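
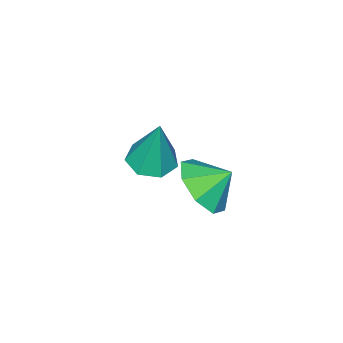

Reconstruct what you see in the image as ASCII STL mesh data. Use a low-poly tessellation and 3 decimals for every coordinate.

solid 
facet normal -0.083 -0.243 -0.967
outer loop
vertex -2.5 -0.575 -2.366
vertex -3.143 -0.056 -2.441
vertex -2.336 0.102 -2.55
endloop
endfacet
facet normal 0.939 -0.142 0.314
outer loop
vertex -2.5 -0.575 -2.366
vertex -2.336 0.102 -2.55
vertex -2.977 0.436 -0.479
endloop
endfacet
facet normal -0.083 -0.243 -0.967
outer loop
vertex -2.336 0.102 -2.55
vertex -3.143 -0.056 -2.441
vertex -2.78 0.66 -2.652
endloop
endfacet
facet normal 0.763 0.632 0.134
outer loop
vertex -2.336 0.102 -2.55
vertex -2.78 0.66 -2.652
vertex -2.977 0.436 -0.479
endloop
endfacet
facet normal -0.083 -0.243 -0.967
outer loop
vertex -2.78 0.66 -2.652
vertex -3.143 -0.056 -2.441
vertex -3.498 0.678 -2.595
endloop
endfacet
facet normal 0.033 0.994 0.105
outer loop
vertex -2.78 0.66 -2.652
vertex -3.498 0.678 -2.595
vertex -2.977 0.436 -0.479
endloop
endfacet
facet normal -0.081 -0.242 -0.967
outer loop
vertex -3.498 0.678 -2.595
vertex -3.143 -0.056 -2.441
vertex -3.949 0.143 -2.423
endloop
endfacet
facet normal -0.700 0.670 0.249
outer loop
vertex -3.498 0.678 -2.595
vertex -3.949 0.143 -2.423
vertex -2.977 0.436 -0.479
endloop
endfacet
facet normal -0.082 -0.243 -0.967
outer loop
vertex -3.949 0.143 -2.423
vertex -3.143 -0.056 -2.441
vertex -3.793 -0.542 -2.264
endloop
endfacet
facet normal -0.885 -0.095 0.457
outer loop
vertex -3.949 0.143 -2.423
vertex -3.793 -0.542 -2.264
vertex -2.977 0.436 -0.479
endloop
endfacet
facet normal -0.082 -0.242 -0.967
outer loop
vertex -3.793 -0.542 -2.264
vertex -3.143 -0.056 -2.441
vertex -3.148 -0.861 -2.239
endloop
endfacet
facet normal -0.381 -0.726 0.572
outer loop
vertex -3.793 -0.542 -2.264
vertex -3.148 -0.861 -2.239
vertex -2.977 0.436 -0.479
endloop
endfacet
facet normal -0.083 -0.242 -0.967
outer loop
vertex -3.148 -0.861 -2.239
vertex -3.143 -0.056 -2.441
vertex -2.5 -0.575 -2.366
endloop
endfacet
facet normal 0.429 -0.747 0.508
outer loop
vertex -3.148 -0.861 -2.239
vertex -2.5 -0.575 -2.366
vertex -2.977 0.436 -0.479
endloop
endfacet
facet normal 0.517 -0.587 -0.623
outer loop
vertex -1.039 3.028 -0.099
vertex -1.781 3.165 -0.844
vertex -0.887 3.667 -0.575
endloop
endfacet
facet normal 0.253 0.538 0.804
outer loop
vertex -1.039 3.028 -0.099
vertex -0.887 3.667 -0.575
vertex -2.319 3.775 -0.196
endloop
endfacet
facet normal 0.517 -0.587 -0.623
outer loop
vertex -0.887 3.667 -0.575
vertex -1.781 3.165 -0.844
vertex -1.259 4.012 -1.208
endloop
endfacet
facet normal 0.172 0.904 0.392
outer loop
vertex -0.887 3.667 -0.575
vertex -1.259 4.012 -1.208
vertex -2.319 3.775 -0.196
endloop
endfacet
facet normal 0.517 -0.587 -0.623
outer loop
vertex -1.259 4.012 -1.208
vertex -1.781 3.165 -0.844
vertex -1.936 3.861 -1.628
endloop
endfacet
facet normal -0.218 0.976 0.000
outer loop
vertex -1.259 4.012 -1.208
vertex -1.936 3.861 -1.628
vertex -2.319 3.775 -0.196
endloop
endfacet
facet normal 0.517 -0.587 -0.623
outer loop
vertex -1.936 3.861 -1.628
vertex -1.781 3.165 -0.844
vertex -2.523 3.302 -1.589
endloop
endfacet
facet normal -0.688 0.712 -0.141
outer loop
vertex -1.936 3.861 -1.628
vertex -2.523 3.302 -1.589
vertex -2.319 3.775 -0.196
endloop
endfacet
facet normal 0.517 -0.587 -0.623
outer loop
vertex -2.523 3.302 -1.589
vertex -1.781 3.165 -0.844
vertex -2.675 2.663 -1.113
endloop
endfacet
facet normal -0.963 0.267 0.050
outer loop
vertex -2.523 3.302 -1.589
vertex -2.675 2.663 -1.113
vertex -2.319 3.775 -0.196
endloop
endfacet
facet normal 0.517 -0.587 -0.623
outer loop
vertex -2.675 2.663 -1.113
vertex -1.781 3.165 -0.844
vertex -2.304 2.318 -0.48
endloop
endfacet
facet normal -0.881 -0.099 0.462
outer loop
vertex -2.675 2.663 -1.113
vertex -2.304 2.318 -0.48
vertex -2.319 3.775 -0.196
endloop
endfacet
facet normal 0.517 -0.587 -0.623
outer loop
vertex -2.304 2.318 -0.48
vertex -1.781 3.165 -0.844
vertex -1.626 2.469 -0.06
endloop
endfacet
facet normal -0.491 -0.172 0.854
outer loop
vertex -2.304 2.318 -0.48
vertex -1.626 2.469 -0.06
vertex -2.319 3.775 -0.196
endloop
endfacet
facet normal 0.517 -0.587 -0.623
outer loop
vertex -1.626 2.469 -0.06
vertex -1.781 3.165 -0.844
vertex -1.039 3.028 -0.099
endloop
endfacet
facet normal -0.022 0.092 0.996
outer loop
vertex -1.626 2.469 -0.06
vertex -1.039 3.028 -0.099
vertex -2.319 3.775 -0.196
endloop
endfacet

endsolid


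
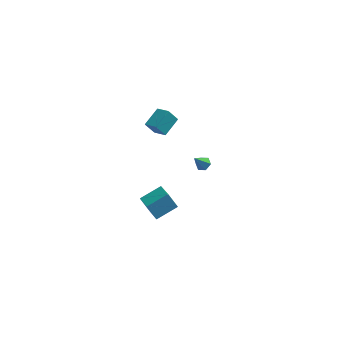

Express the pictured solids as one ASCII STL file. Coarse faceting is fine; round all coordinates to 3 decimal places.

solid 
facet normal -0.541 -0.759 -0.361
outer loop
vertex -1.016 3.071 2.979
vertex -1.669 3.766 2.496
vertex -0.461 3.048 2.196
endloop
endfacet
facet normal 0.611 -0.650 0.452
outer loop
vertex 0.269 4.074 2.684
vertex -1.016 3.071 2.979
vertex -0.461 3.048 2.196
endloop
endfacet
facet normal -0.541 -0.759 -0.362
outer loop
vertex -0.461 3.048 2.196
vertex -1.669 3.766 2.496
vertex -1.114 3.744 1.713
endloop
endfacet
facet normal 0.578 -0.023 -0.816
outer loop
vertex -1.114 3.744 1.713
vertex 0.269 4.074 2.684
vertex -0.461 3.048 2.196
endloop
endfacet
facet normal -0.578 0.024 0.816
outer loop
vertex -1.016 3.071 2.979
vertex -0.939 4.792 2.984
vertex -1.669 3.766 2.496
endloop
endfacet
facet normal 0.611 -0.650 0.451
outer loop
vertex -0.286 4.096 3.467
vertex -1.016 3.071 2.979
vertex 0.269 4.074 2.684
endloop
endfacet
facet normal -0.578 0.023 0.816
outer loop
vertex -0.286 4.096 3.467
vertex -0.939 4.792 2.984
vertex -1.016 3.071 2.979
endloop
endfacet
facet normal -0.611 0.650 -0.452
outer loop
vertex -1.669 3.766 2.496
vertex -0.939 4.792 2.984
vertex -1.114 3.744 1.713
endloop
endfacet
facet normal 0.578 -0.024 -0.816
outer loop
vertex -0.384 4.769 2.201
vertex 0.269 4.074 2.684
vertex -1.114 3.744 1.713
endloop
endfacet
facet normal -0.611 0.650 -0.452
outer loop
vertex -1.114 3.744 1.713
vertex -0.939 4.792 2.984
vertex -0.384 4.769 2.201
endloop
endfacet
facet normal 0.541 0.759 0.362
outer loop
vertex -0.384 4.769 2.201
vertex -0.286 4.096 3.467
vertex 0.269 4.074 2.684
endloop
endfacet
facet normal 0.542 0.759 0.362
outer loop
vertex -0.939 4.792 2.984
vertex -0.286 4.096 3.467
vertex -0.384 4.769 2.201
endloop
endfacet
facet normal -0.517 0.358 0.778
outer loop
vertex -1.441 -4.404 3.512
vertex -0.275 -3.779 3.999
vertex -1.852 -2.875 2.535
endloop
endfacet
facet normal -0.827 -0.443 -0.345
outer loop
vertex -1.325 -3.241 1.741
vertex -1.441 -4.404 3.512
vertex -1.852 -2.875 2.535
endloop
endfacet
facet normal -0.516 0.359 0.778
outer loop
vertex -1.852 -2.875 2.535
vertex -0.275 -3.779 3.999
vertex -0.685 -2.251 3.021
endloop
endfacet
facet normal -0.221 0.822 -0.525
outer loop
vertex -0.685 -2.251 3.021
vertex -1.325 -3.241 1.741
vertex -1.852 -2.875 2.535
endloop
endfacet
facet normal 0.221 -0.822 0.525
outer loop
vertex -1.441 -4.404 3.512
vertex 0.252 -4.145 3.205
vertex -0.275 -3.779 3.999
endloop
endfacet
facet normal -0.828 -0.443 -0.345
outer loop
vertex -0.915 -4.769 2.719
vertex -1.441 -4.404 3.512
vertex -1.325 -3.241 1.741
endloop
endfacet
facet normal 0.221 -0.822 0.525
outer loop
vertex -0.915 -4.769 2.719
vertex 0.252 -4.145 3.205
vertex -1.441 -4.404 3.512
endloop
endfacet
facet normal 0.828 0.443 0.345
outer loop
vertex -0.275 -3.779 3.999
vertex 0.252 -4.145 3.205
vertex -0.685 -2.251 3.021
endloop
endfacet
facet normal -0.221 0.822 -0.525
outer loop
vertex -0.159 -2.616 2.228
vertex -1.325 -3.241 1.741
vertex -0.685 -2.251 3.021
endloop
endfacet
facet normal 0.828 0.443 0.345
outer loop
vertex -0.685 -2.251 3.021
vertex 0.252 -4.145 3.205
vertex -0.159 -2.616 2.228
endloop
endfacet
facet normal 0.517 -0.359 -0.777
outer loop
vertex -0.159 -2.616 2.228
vertex -0.915 -4.769 2.719
vertex -1.325 -3.241 1.741
endloop
endfacet
facet normal 0.516 -0.359 -0.778
outer loop
vertex 0.252 -4.145 3.205
vertex -0.915 -4.769 2.719
vertex -0.159 -2.616 2.228
endloop
endfacet
facet normal 0.472 0.300 -0.829
outer loop
vertex 2.168 1.322 1.183
vertex 1.737 1.5 1.002
vertex 2.033 1.794 1.277
endloop
endfacet
facet normal 0.614 0.019 0.789
outer loop
vertex 2.168 1.322 1.183
vertex 2.033 1.794 1.277
vertex 1.203 1.16 1.938
endloop
endfacet
facet normal 0.472 0.300 -0.829
outer loop
vertex 2.033 1.794 1.277
vertex 1.737 1.5 1.002
vertex 1.602 1.972 1.096
endloop
endfacet
facet normal 0.005 0.719 0.695
outer loop
vertex 2.033 1.794 1.277
vertex 1.602 1.972 1.096
vertex 1.203 1.16 1.938
endloop
endfacet
facet normal 0.472 0.300 -0.829
outer loop
vertex 1.602 1.972 1.096
vertex 1.737 1.5 1.002
vertex 1.306 1.678 0.821
endloop
endfacet
facet normal -0.779 0.594 0.203
outer loop
vertex 1.602 1.972 1.096
vertex 1.306 1.678 0.821
vertex 1.203 1.16 1.938
endloop
endfacet
facet normal 0.472 0.302 -0.828
outer loop
vertex 1.306 1.678 0.821
vertex 1.737 1.5 1.002
vertex 1.441 1.206 0.726
endloop
endfacet
facet normal -0.953 -0.233 -0.196
outer loop
vertex 1.306 1.678 0.821
vertex 1.441 1.206 0.726
vertex 1.203 1.16 1.938
endloop
endfacet
facet normal 0.473 0.301 -0.828
outer loop
vertex 1.441 1.206 0.726
vertex 1.737 1.5 1.002
vertex 1.871 1.028 0.907
endloop
endfacet
facet normal -0.343 -0.934 -0.103
outer loop
vertex 1.441 1.206 0.726
vertex 1.871 1.028 0.907
vertex 1.203 1.16 1.938
endloop
endfacet
facet normal 0.472 0.301 -0.829
outer loop
vertex 1.871 1.028 0.907
vertex 1.737 1.5 1.002
vertex 2.168 1.322 1.183
endloop
endfacet
facet normal 0.440 -0.809 0.389
outer loop
vertex 1.871 1.028 0.907
vertex 2.168 1.322 1.183
vertex 1.203 1.16 1.938
endloop
endfacet

endsolid


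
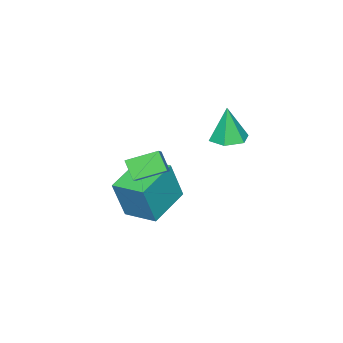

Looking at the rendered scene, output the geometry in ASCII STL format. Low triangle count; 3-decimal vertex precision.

solid 
facet normal -0.656 0.686 0.315
outer loop
vertex 1.483 3.728 3.17
vertex 1.725 4.332 2.359
vertex 0.349 3.035 2.314
endloop
endfacet
facet normal -0.233 -0.581 0.780
outer loop
vertex 1.295 2.048 1.861
vertex 1.483 3.728 3.17
vertex 0.349 3.035 2.314
endloop
endfacet
facet normal -0.657 0.686 0.314
outer loop
vertex 0.349 3.035 2.314
vertex 1.725 4.332 2.359
vertex 0.592 3.639 1.503
endloop
endfacet
facet normal -0.717 -0.439 -0.542
outer loop
vertex 0.592 3.639 1.503
vertex 1.295 2.048 1.861
vertex 0.349 3.035 2.314
endloop
endfacet
facet normal 0.717 0.439 0.541
outer loop
vertex 1.483 3.728 3.17
vertex 2.671 3.345 1.906
vertex 1.725 4.332 2.359
endloop
endfacet
facet normal -0.233 -0.581 0.780
outer loop
vertex 2.428 2.741 2.717
vertex 1.483 3.728 3.17
vertex 1.295 2.048 1.861
endloop
endfacet
facet normal 0.717 0.438 0.541
outer loop
vertex 2.428 2.741 2.717
vertex 2.671 3.345 1.906
vertex 1.483 3.728 3.17
endloop
endfacet
facet normal 0.233 0.581 -0.779
outer loop
vertex 1.725 4.332 2.359
vertex 2.671 3.345 1.906
vertex 0.592 3.639 1.503
endloop
endfacet
facet normal -0.718 -0.439 -0.541
outer loop
vertex 1.537 2.652 1.05
vertex 1.295 2.048 1.861
vertex 0.592 3.639 1.503
endloop
endfacet
facet normal 0.233 0.581 -0.780
outer loop
vertex 0.592 3.639 1.503
vertex 2.671 3.345 1.906
vertex 1.537 2.652 1.05
endloop
endfacet
facet normal 0.657 -0.685 -0.314
outer loop
vertex 1.537 2.652 1.05
vertex 2.428 2.741 2.717
vertex 1.295 2.048 1.861
endloop
endfacet
facet normal 0.656 -0.686 -0.314
outer loop
vertex 2.671 3.345 1.906
vertex 2.428 2.741 2.717
vertex 1.537 2.652 1.05
endloop
endfacet
facet normal -0.960 -0.033 0.277
outer loop
vertex -0.548 1.247 0.79
vertex -0.551 2.847 0.968
vertex -1.126 1.465 -1.185
endloop
endfacet
facet normal 0.002 -0.994 -0.110
outer loop
vertex 0.891 1.533 -1.768
vertex -0.548 1.247 0.79
vertex -1.126 1.465 -1.185
endloop
endfacet
facet normal -0.960 -0.032 0.277
outer loop
vertex -1.126 1.465 -1.185
vertex -0.551 2.847 0.968
vertex -1.129 3.065 -1.008
endloop
endfacet
facet normal -0.279 0.105 -0.954
outer loop
vertex -1.129 3.065 -1.008
vertex 0.891 1.533 -1.768
vertex -1.126 1.465 -1.185
endloop
endfacet
facet normal 0.279 -0.106 0.954
outer loop
vertex -0.548 1.247 0.79
vertex 1.466 2.915 0.385
vertex -0.551 2.847 0.968
endloop
endfacet
facet normal 0.002 -0.994 -0.110
outer loop
vertex 1.469 1.315 0.208
vertex -0.548 1.247 0.79
vertex 0.891 1.533 -1.768
endloop
endfacet
facet normal 0.279 -0.105 0.955
outer loop
vertex 1.469 1.315 0.208
vertex 1.466 2.915 0.385
vertex -0.548 1.247 0.79
endloop
endfacet
facet normal -0.002 0.994 0.110
outer loop
vertex -0.551 2.847 0.968
vertex 1.466 2.915 0.385
vertex -1.129 3.065 -1.008
endloop
endfacet
facet normal -0.279 0.106 -0.954
outer loop
vertex 0.888 3.133 -1.59
vertex 0.891 1.533 -1.768
vertex -1.129 3.065 -1.008
endloop
endfacet
facet normal -0.002 0.994 0.110
outer loop
vertex -1.129 3.065 -1.008
vertex 1.466 2.915 0.385
vertex 0.888 3.133 -1.59
endloop
endfacet
facet normal 0.960 0.033 -0.277
outer loop
vertex 0.888 3.133 -1.59
vertex 1.469 1.315 0.208
vertex 0.891 1.533 -1.768
endloop
endfacet
facet normal 0.960 0.032 -0.277
outer loop
vertex 1.466 2.915 0.385
vertex 1.469 1.315 0.208
vertex 0.888 3.133 -1.59
endloop
endfacet
facet normal 0.015 0.069 -0.997
outer loop
vertex -2.681 4.061 1.557
vertex -3.496 3.732 1.522
vertex -3.375 4.601 1.584
endloop
endfacet
facet normal 0.560 0.697 0.447
outer loop
vertex -2.681 4.061 1.557
vertex -3.375 4.601 1.584
vertex -3.524 3.608 3.318
endloop
endfacet
facet normal 0.015 0.069 -0.997
outer loop
vertex -3.375 4.601 1.584
vertex -3.496 3.732 1.522
vertex -4.191 4.272 1.549
endloop
endfacet
facet normal -0.352 0.825 0.442
outer loop
vertex -3.375 4.601 1.584
vertex -4.191 4.272 1.549
vertex -3.524 3.608 3.318
endloop
endfacet
facet normal 0.015 0.069 -0.998
outer loop
vertex -4.191 4.272 1.549
vertex -3.496 3.732 1.522
vertex -4.311 3.402 1.487
endloop
endfacet
facet normal -0.918 0.099 0.383
outer loop
vertex -4.191 4.272 1.549
vertex -4.311 3.402 1.487
vertex -3.524 3.608 3.318
endloop
endfacet
facet normal 0.015 0.069 -0.998
outer loop
vertex -4.311 3.402 1.487
vertex -3.496 3.732 1.522
vertex -3.617 2.862 1.46
endloop
endfacet
facet normal -0.572 -0.751 0.330
outer loop
vertex -4.311 3.402 1.487
vertex -3.617 2.862 1.46
vertex -3.524 3.608 3.318
endloop
endfacet
facet normal 0.016 0.069 -0.997
outer loop
vertex -3.617 2.862 1.46
vertex -3.496 3.732 1.522
vertex -2.802 3.192 1.496
endloop
endfacet
facet normal 0.341 -0.878 0.336
outer loop
vertex -3.617 2.862 1.46
vertex -2.802 3.192 1.496
vertex -3.524 3.608 3.318
endloop
endfacet
facet normal 0.015 0.068 -0.998
outer loop
vertex -2.802 3.192 1.496
vertex -3.496 3.732 1.522
vertex -2.681 4.061 1.557
endloop
endfacet
facet normal 0.906 -0.154 0.394
outer loop
vertex -2.802 3.192 1.496
vertex -2.681 4.061 1.557
vertex -3.524 3.608 3.318
endloop
endfacet

endsolid


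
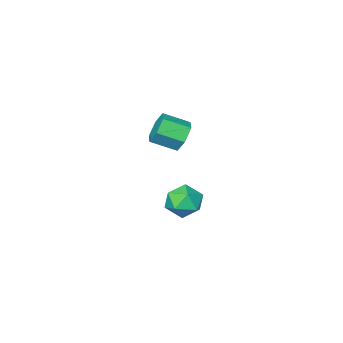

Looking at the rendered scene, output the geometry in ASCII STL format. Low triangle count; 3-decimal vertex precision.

solid 
facet normal -0.728 0.547 -0.414
outer loop
vertex -0.42 2.1 3.125
vertex -0.962 1.829 3.721
vertex -0.506 2.534 3.85
endloop
endfacet
facet normal 0.678 0.664 -0.317
outer loop
vertex -0.42 2.1 3.125
vertex -0.506 2.534 3.85
vertex 0.563 1.362 3.682
endloop
endfacet
facet normal 0.677 0.663 -0.318
outer loop
vertex 0.563 1.362 3.682
vertex -0.506 2.534 3.85
vertex 0.478 1.797 4.408
endloop
endfacet
facet normal 0.729 -0.546 0.413
outer loop
vertex 0.563 1.362 3.682
vertex 0.478 1.797 4.408
vertex 0.022 1.091 4.279
endloop
endfacet
facet normal -0.729 0.547 -0.412
outer loop
vertex -0.506 2.534 3.85
vertex -0.962 1.829 3.721
vertex -1.047 2.263 4.447
endloop
endfacet
facet normal 0.252 0.775 0.580
outer loop
vertex -0.506 2.534 3.85
vertex -1.047 2.263 4.447
vertex 0.478 1.797 4.408
endloop
endfacet
facet normal 0.251 0.774 0.581
outer loop
vertex 0.478 1.797 4.408
vertex -1.047 2.263 4.447
vertex -0.064 1.526 5.004
endloop
endfacet
facet normal 0.728 -0.546 0.414
outer loop
vertex 0.478 1.797 4.408
vertex -0.064 1.526 5.004
vertex 0.022 1.091 4.279
endloop
endfacet
facet normal -0.729 0.547 -0.412
outer loop
vertex -1.047 2.263 4.447
vertex -0.962 1.829 3.721
vertex -1.503 1.558 4.318
endloop
endfacet
facet normal -0.426 0.111 0.898
outer loop
vertex -1.047 2.263 4.447
vertex -1.503 1.558 4.318
vertex -0.064 1.526 5.004
endloop
endfacet
facet normal -0.426 0.111 0.898
outer loop
vertex -0.064 1.526 5.004
vertex -1.503 1.558 4.318
vertex -0.52 0.82 4.875
endloop
endfacet
facet normal 0.728 -0.546 0.414
outer loop
vertex -0.064 1.526 5.004
vertex -0.52 0.82 4.875
vertex 0.022 1.091 4.279
endloop
endfacet
facet normal -0.729 0.546 -0.413
outer loop
vertex -1.503 1.558 4.318
vertex -0.962 1.829 3.721
vertex -1.418 1.123 3.592
endloop
endfacet
facet normal -0.678 -0.663 0.318
outer loop
vertex -1.503 1.558 4.318
vertex -1.418 1.123 3.592
vertex -0.52 0.82 4.875
endloop
endfacet
facet normal -0.677 -0.664 0.317
outer loop
vertex -0.52 0.82 4.875
vertex -1.418 1.123 3.592
vertex -0.434 0.386 4.15
endloop
endfacet
facet normal 0.728 -0.547 0.414
outer loop
vertex -0.52 0.82 4.875
vertex -0.434 0.386 4.15
vertex 0.022 1.091 4.279
endloop
endfacet
facet normal -0.728 0.546 -0.414
outer loop
vertex -1.418 1.123 3.592
vertex -0.962 1.829 3.721
vertex -0.876 1.394 2.996
endloop
endfacet
facet normal -0.251 -0.775 -0.580
outer loop
vertex -1.418 1.123 3.592
vertex -0.876 1.394 2.996
vertex -0.434 0.386 4.15
endloop
endfacet
facet normal -0.252 -0.775 -0.580
outer loop
vertex -0.434 0.386 4.15
vertex -0.876 1.394 2.996
vertex 0.107 0.657 3.553
endloop
endfacet
facet normal 0.729 -0.547 0.412
outer loop
vertex -0.434 0.386 4.15
vertex 0.107 0.657 3.553
vertex 0.022 1.091 4.279
endloop
endfacet
facet normal -0.728 0.546 -0.414
outer loop
vertex -0.876 1.394 2.996
vertex -0.962 1.829 3.721
vertex -0.42 2.1 3.125
endloop
endfacet
facet normal 0.426 -0.111 -0.898
outer loop
vertex -0.876 1.394 2.996
vertex -0.42 2.1 3.125
vertex 0.107 0.657 3.553
endloop
endfacet
facet normal 0.426 -0.111 -0.898
outer loop
vertex 0.107 0.657 3.553
vertex -0.42 2.1 3.125
vertex 0.563 1.362 3.682
endloop
endfacet
facet normal 0.729 -0.547 0.412
outer loop
vertex 0.107 0.657 3.553
vertex 0.563 1.362 3.682
vertex 0.022 1.091 4.279
endloop
endfacet
facet normal -0.983 0.132 -0.130
outer loop
vertex -2.685 0.671 -2.359
vertex -2.872 -0.149 -1.781
vertex -2.805 0.774 -1.351
endloop
endfacet
facet normal -0.637 0.756 -0.153
outer loop
vertex -2.685 0.671 -2.359
vertex -2.805 0.774 -1.351
vertex -2.072 1.294 -1.833
endloop
endfacet
facet normal -0.152 0.721 -0.676
outer loop
vertex -2.685 0.671 -2.359
vertex -2.072 1.294 -1.833
vertex -1.686 0.692 -2.561
endloop
endfacet
facet normal -0.199 0.076 -0.977
outer loop
vertex -2.685 0.671 -2.359
vertex -1.686 0.692 -2.561
vertex -2.181 -0.199 -2.529
endloop
endfacet
facet normal -0.713 -0.288 -0.639
outer loop
vertex -2.685 0.671 -2.359
vertex -2.181 -0.199 -2.529
vertex -2.872 -0.149 -1.781
endloop
endfacet
facet normal -0.288 0.837 0.465
outer loop
vertex -2.072 1.294 -1.833
vertex -2.805 0.774 -1.351
vertex -1.879 0.859 -0.931
endloop
endfacet
facet normal -0.848 -0.172 0.502
outer loop
vertex -2.805 0.774 -1.351
vertex -2.872 -0.149 -1.781
vertex -2.374 -0.032 -0.899
endloop
endfacet
facet normal -0.411 -0.852 -0.323
outer loop
vertex -2.872 -0.149 -1.781
vertex -2.181 -0.199 -2.529
vertex -1.988 -0.634 -1.627
endloop
endfacet
facet normal 0.418 -0.264 -0.869
outer loop
vertex -2.181 -0.199 -2.529
vertex -1.686 0.692 -2.561
vertex -1.255 -0.114 -2.109
endloop
endfacet
facet normal 0.495 0.780 -0.383
outer loop
vertex -1.686 0.692 -2.561
vertex -2.072 1.294 -1.833
vertex -1.188 0.809 -1.679
endloop
endfacet
facet normal 0.199 -0.076 0.977
outer loop
vertex -1.375 -0.011 -1.101
vertex -1.879 0.859 -0.931
vertex -2.374 -0.032 -0.899
endloop
endfacet
facet normal 0.152 -0.721 0.676
outer loop
vertex -1.375 -0.011 -1.101
vertex -2.374 -0.032 -0.899
vertex -1.988 -0.634 -1.627
endloop
endfacet
facet normal 0.637 -0.756 0.153
outer loop
vertex -1.375 -0.011 -1.101
vertex -1.988 -0.634 -1.627
vertex -1.255 -0.114 -2.109
endloop
endfacet
facet normal 0.983 -0.132 0.130
outer loop
vertex -1.375 -0.011 -1.101
vertex -1.255 -0.114 -2.109
vertex -1.188 0.809 -1.679
endloop
endfacet
facet normal 0.713 0.288 0.639
outer loop
vertex -1.375 -0.011 -1.101
vertex -1.188 0.809 -1.679
vertex -1.879 0.859 -0.931
endloop
endfacet
facet normal -0.418 0.264 0.869
outer loop
vertex -2.374 -0.032 -0.899
vertex -1.879 0.859 -0.931
vertex -2.805 0.774 -1.351
endloop
endfacet
facet normal -0.495 -0.780 0.383
outer loop
vertex -1.988 -0.634 -1.627
vertex -2.374 -0.032 -0.899
vertex -2.872 -0.149 -1.781
endloop
endfacet
facet normal 0.288 -0.837 -0.465
outer loop
vertex -1.255 -0.114 -2.109
vertex -1.988 -0.634 -1.627
vertex -2.181 -0.199 -2.529
endloop
endfacet
facet normal 0.848 0.172 -0.502
outer loop
vertex -1.188 0.809 -1.679
vertex -1.255 -0.114 -2.109
vertex -1.686 0.692 -2.561
endloop
endfacet
facet normal 0.411 0.852 0.323
outer loop
vertex -1.879 0.859 -0.931
vertex -1.188 0.809 -1.679
vertex -2.072 1.294 -1.833
endloop
endfacet

endsolid


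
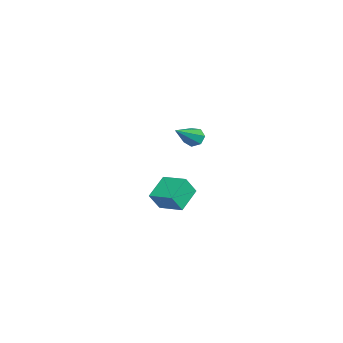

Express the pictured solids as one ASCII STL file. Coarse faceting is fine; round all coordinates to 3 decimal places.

solid 
facet normal -0.739 0.416 -0.530
outer loop
vertex 2.292 4.286 1.604
vertex 1.94 3.979 1.854
vertex 2.114 4.461 1.99
endloop
endfacet
facet normal 0.717 0.697 0.015
outer loop
vertex 2.292 4.286 1.604
vertex 2.114 4.461 1.99
vertex 3.32 3.201 2.846
endloop
endfacet
facet normal -0.738 0.416 -0.532
outer loop
vertex 2.114 4.461 1.99
vertex 1.94 3.979 1.854
vertex 1.804 4.273 2.273
endloop
endfacet
facet normal 0.220 0.684 0.696
outer loop
vertex 2.114 4.461 1.99
vertex 1.804 4.273 2.273
vertex 3.32 3.201 2.846
endloop
endfacet
facet normal -0.739 0.415 -0.531
outer loop
vertex 1.804 4.273 2.273
vertex 1.94 3.979 1.854
vertex 1.597 3.864 2.241
endloop
endfacet
facet normal -0.303 0.079 0.950
outer loop
vertex 1.804 4.273 2.273
vertex 1.597 3.864 2.241
vertex 3.32 3.201 2.846
endloop
endfacet
facet normal -0.738 0.417 -0.530
outer loop
vertex 1.597 3.864 2.241
vertex 1.94 3.979 1.854
vertex 1.648 3.542 1.917
endloop
endfacet
facet normal -0.462 -0.664 0.588
outer loop
vertex 1.597 3.864 2.241
vertex 1.648 3.542 1.917
vertex 3.32 3.201 2.846
endloop
endfacet
facet normal -0.738 0.417 -0.530
outer loop
vertex 1.648 3.542 1.917
vertex 1.94 3.979 1.854
vertex 1.919 3.549 1.545
endloop
endfacet
facet normal -0.136 -0.984 -0.117
outer loop
vertex 1.648 3.542 1.917
vertex 1.919 3.549 1.545
vertex 3.32 3.201 2.846
endloop
endfacet
facet normal -0.738 0.417 -0.530
outer loop
vertex 1.919 3.549 1.545
vertex 1.94 3.979 1.854
vertex 2.206 3.88 1.406
endloop
endfacet
facet normal 0.431 -0.641 -0.635
outer loop
vertex 1.919 3.549 1.545
vertex 2.206 3.88 1.406
vertex 3.32 3.201 2.846
endloop
endfacet
facet normal -0.739 0.415 -0.531
outer loop
vertex 2.206 3.88 1.406
vertex 1.94 3.979 1.854
vertex 2.292 4.286 1.604
endloop
endfacet
facet normal 0.810 0.109 -0.576
outer loop
vertex 2.206 3.88 1.406
vertex 2.292 4.286 1.604
vertex 3.32 3.201 2.846
endloop
endfacet
facet normal -0.743 0.438 0.506
outer loop
vertex -3.099 2.538 -2.916
vertex -2.314 3.597 -2.679
vertex -3.457 3.013 -3.853
endloop
endfacet
facet normal -0.586 -0.791 -0.177
outer loop
vertex -2.386 2.383 -4.581
vertex -3.099 2.538 -2.916
vertex -3.457 3.013 -3.853
endloop
endfacet
facet normal -0.743 0.438 0.506
outer loop
vertex -3.457 3.013 -3.853
vertex -2.314 3.597 -2.679
vertex -2.672 4.072 -3.616
endloop
endfacet
facet normal -0.322 0.428 -0.844
outer loop
vertex -2.672 4.072 -3.616
vertex -2.386 2.383 -4.581
vertex -3.457 3.013 -3.853
endloop
endfacet
facet normal 0.322 -0.428 0.844
outer loop
vertex -3.099 2.538 -2.916
vertex -1.243 2.967 -3.407
vertex -2.314 3.597 -2.679
endloop
endfacet
facet normal -0.586 -0.791 -0.177
outer loop
vertex -2.028 1.908 -3.644
vertex -3.099 2.538 -2.916
vertex -2.386 2.383 -4.581
endloop
endfacet
facet normal 0.322 -0.428 0.844
outer loop
vertex -2.028 1.908 -3.644
vertex -1.243 2.967 -3.407
vertex -3.099 2.538 -2.916
endloop
endfacet
facet normal 0.586 0.791 0.177
outer loop
vertex -2.314 3.597 -2.679
vertex -1.243 2.967 -3.407
vertex -2.672 4.072 -3.616
endloop
endfacet
facet normal -0.322 0.428 -0.844
outer loop
vertex -1.601 3.442 -4.344
vertex -2.386 2.383 -4.581
vertex -2.672 4.072 -3.616
endloop
endfacet
facet normal 0.586 0.791 0.177
outer loop
vertex -2.672 4.072 -3.616
vertex -1.243 2.967 -3.407
vertex -1.601 3.442 -4.344
endloop
endfacet
facet normal 0.743 -0.438 -0.506
outer loop
vertex -1.601 3.442 -4.344
vertex -2.028 1.908 -3.644
vertex -2.386 2.383 -4.581
endloop
endfacet
facet normal 0.743 -0.438 -0.506
outer loop
vertex -1.243 2.967 -3.407
vertex -2.028 1.908 -3.644
vertex -1.601 3.442 -4.344
endloop
endfacet

endsolid


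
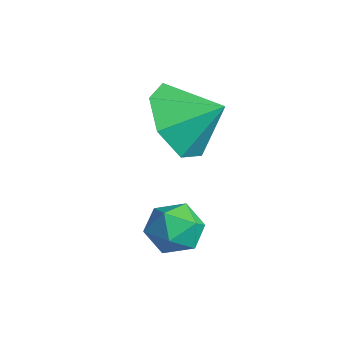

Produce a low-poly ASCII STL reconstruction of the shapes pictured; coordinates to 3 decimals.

solid 
facet normal 0.253 0.807 0.533
outer loop
vertex -0.867 0.667 1.361
vertex -1.162 0.421 1.874
vertex -0.542 0.295 1.77
endloop
endfacet
facet normal 0.738 0.674 0.027
outer loop
vertex -0.867 0.667 1.361
vertex -0.542 0.295 1.77
vertex -0.457 0.227 1.138
endloop
endfacet
facet normal 0.406 0.685 -0.605
outer loop
vertex -0.867 0.667 1.361
vertex -0.457 0.227 1.138
vertex -1.025 0.311 0.852
endloop
endfacet
facet normal -0.282 0.825 -0.489
outer loop
vertex -0.867 0.667 1.361
vertex -1.025 0.311 0.852
vertex -1.461 0.431 1.306
endloop
endfacet
facet normal -0.378 0.901 0.215
outer loop
vertex -0.867 0.667 1.361
vertex -1.461 0.431 1.306
vertex -1.162 0.421 1.874
endloop
endfacet
facet normal 0.991 0.015 0.132
outer loop
vertex -0.457 0.227 1.138
vertex -0.542 0.295 1.77
vertex -0.499 -0.291 1.514
endloop
endfacet
facet normal 0.206 0.230 0.951
outer loop
vertex -0.542 0.295 1.77
vertex -1.162 0.421 1.874
vertex -0.935 -0.171 1.968
endloop
endfacet
facet normal -0.815 0.382 0.436
outer loop
vertex -1.162 0.421 1.874
vertex -1.461 0.431 1.306
vertex -1.503 -0.087 1.682
endloop
endfacet
facet normal -0.662 0.259 -0.704
outer loop
vertex -1.461 0.431 1.306
vertex -1.025 0.311 0.852
vertex -1.418 -0.155 1.05
endloop
endfacet
facet normal 0.453 0.032 -0.891
outer loop
vertex -1.025 0.311 0.852
vertex -0.457 0.227 1.138
vertex -0.798 -0.281 0.946
endloop
endfacet
facet normal 0.282 -0.825 0.489
outer loop
vertex -1.093 -0.527 1.459
vertex -0.499 -0.291 1.514
vertex -0.935 -0.171 1.968
endloop
endfacet
facet normal -0.406 -0.685 0.605
outer loop
vertex -1.093 -0.527 1.459
vertex -0.935 -0.171 1.968
vertex -1.503 -0.087 1.682
endloop
endfacet
facet normal -0.738 -0.674 -0.027
outer loop
vertex -1.093 -0.527 1.459
vertex -1.503 -0.087 1.682
vertex -1.418 -0.155 1.05
endloop
endfacet
facet normal -0.253 -0.807 -0.533
outer loop
vertex -1.093 -0.527 1.459
vertex -1.418 -0.155 1.05
vertex -0.798 -0.281 0.946
endloop
endfacet
facet normal 0.378 -0.901 -0.215
outer loop
vertex -1.093 -0.527 1.459
vertex -0.798 -0.281 0.946
vertex -0.499 -0.291 1.514
endloop
endfacet
facet normal 0.662 -0.259 0.704
outer loop
vertex -0.935 -0.171 1.968
vertex -0.499 -0.291 1.514
vertex -0.542 0.295 1.77
endloop
endfacet
facet normal -0.453 -0.032 0.891
outer loop
vertex -1.503 -0.087 1.682
vertex -0.935 -0.171 1.968
vertex -1.162 0.421 1.874
endloop
endfacet
facet normal -0.991 -0.015 -0.132
outer loop
vertex -1.418 -0.155 1.05
vertex -1.503 -0.087 1.682
vertex -1.461 0.431 1.306
endloop
endfacet
facet normal -0.206 -0.230 -0.951
outer loop
vertex -0.798 -0.281 0.946
vertex -1.418 -0.155 1.05
vertex -1.025 0.311 0.852
endloop
endfacet
facet normal 0.815 -0.382 -0.436
outer loop
vertex -0.499 -0.291 1.514
vertex -0.798 -0.281 0.946
vertex -0.457 0.227 1.138
endloop
endfacet
facet normal -0.559 -0.638 -0.529
outer loop
vertex -1.985 1.202 2.447
vertex -2.425 0.912 3.262
vertex -2.677 1.631 2.661
endloop
endfacet
facet normal 0.434 0.849 -0.301
outer loop
vertex -1.985 1.202 2.447
vertex -2.677 1.631 2.661
vertex -1.815 1.608 3.838
endloop
endfacet
facet normal -0.559 -0.638 -0.529
outer loop
vertex -2.677 1.631 2.661
vertex -2.425 0.912 3.262
vertex -3.179 1.519 3.327
endloop
endfacet
facet normal -0.099 0.991 0.092
outer loop
vertex -2.677 1.631 2.661
vertex -3.179 1.519 3.327
vertex -1.815 1.608 3.838
endloop
endfacet
facet normal -0.559 -0.638 -0.529
outer loop
vertex -3.179 1.519 3.327
vertex -2.425 0.912 3.262
vertex -3.113 0.95 3.944
endloop
endfacet
facet normal -0.294 0.687 0.665
outer loop
vertex -3.179 1.519 3.327
vertex -3.113 0.95 3.944
vertex -1.815 1.608 3.838
endloop
endfacet
facet normal -0.560 -0.638 -0.529
outer loop
vertex -3.113 0.95 3.944
vertex -2.425 0.912 3.262
vertex -2.53 0.353 4.047
endloop
endfacet
facet normal -0.004 0.166 0.986
outer loop
vertex -3.113 0.95 3.944
vertex -2.53 0.353 4.047
vertex -1.815 1.608 3.838
endloop
endfacet
facet normal -0.559 -0.638 -0.529
outer loop
vertex -2.53 0.353 4.047
vertex -2.425 0.912 3.262
vertex -1.867 0.177 3.559
endloop
endfacet
facet normal 0.552 -0.179 0.814
outer loop
vertex -2.53 0.353 4.047
vertex -1.867 0.177 3.559
vertex -1.815 1.608 3.838
endloop
endfacet
facet normal -0.560 -0.639 -0.528
outer loop
vertex -1.867 0.177 3.559
vertex -2.425 0.912 3.262
vertex -1.625 0.554 2.846
endloop
endfacet
facet normal 0.957 -0.089 0.278
outer loop
vertex -1.867 0.177 3.559
vertex -1.625 0.554 2.846
vertex -1.815 1.608 3.838
endloop
endfacet
facet normal -0.560 -0.637 -0.529
outer loop
vertex -1.625 0.554 2.846
vertex -2.425 0.912 3.262
vertex -1.985 1.202 2.447
endloop
endfacet
facet normal 0.904 0.368 -0.218
outer loop
vertex -1.625 0.554 2.846
vertex -1.985 1.202 2.447
vertex -1.815 1.608 3.838
endloop
endfacet

endsolid


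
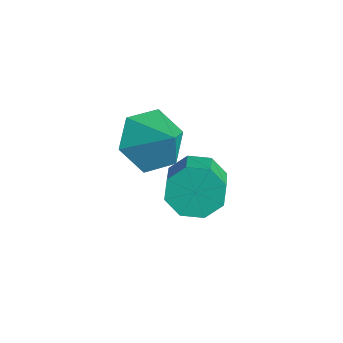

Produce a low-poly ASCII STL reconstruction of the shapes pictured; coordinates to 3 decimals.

solid 
facet normal -0.734 -0.149 -0.663
outer loop
vertex -3.595 2.523 -0.339
vertex -4.116 2.133 0.326
vertex -4.165 3.05 0.174
endloop
endfacet
facet normal 0.659 0.751 -0.039
outer loop
vertex -3.595 2.523 -0.339
vertex -4.165 3.05 0.174
vertex -3.264 2.307 1.094
endloop
endfacet
facet normal -0.735 -0.149 -0.662
outer loop
vertex -4.165 3.05 0.174
vertex -4.116 2.133 0.326
vertex -4.685 2.66 0.839
endloop
endfacet
facet normal 0.103 0.821 0.562
outer loop
vertex -4.165 3.05 0.174
vertex -4.685 2.66 0.839
vertex -3.264 2.307 1.094
endloop
endfacet
facet normal -0.734 -0.148 -0.662
outer loop
vertex -4.685 2.66 0.839
vertex -4.116 2.133 0.326
vertex -4.637 1.744 0.991
endloop
endfacet
facet normal -0.137 0.155 0.978
outer loop
vertex -4.685 2.66 0.839
vertex -4.637 1.744 0.991
vertex -3.264 2.307 1.094
endloop
endfacet
facet normal -0.734 -0.149 -0.662
outer loop
vertex -4.637 1.744 0.991
vertex -4.116 2.133 0.326
vertex -4.067 1.217 0.478
endloop
endfacet
facet normal 0.178 -0.580 0.795
outer loop
vertex -4.637 1.744 0.991
vertex -4.067 1.217 0.478
vertex -3.264 2.307 1.094
endloop
endfacet
facet normal -0.735 -0.149 -0.662
outer loop
vertex -4.067 1.217 0.478
vertex -4.116 2.133 0.326
vertex -3.547 1.606 -0.187
endloop
endfacet
facet normal 0.734 -0.651 0.194
outer loop
vertex -4.067 1.217 0.478
vertex -3.547 1.606 -0.187
vertex -3.264 2.307 1.094
endloop
endfacet
facet normal -0.734 -0.148 -0.662
outer loop
vertex -3.547 1.606 -0.187
vertex -4.116 2.133 0.326
vertex -3.595 2.523 -0.339
endloop
endfacet
facet normal 0.975 0.014 -0.223
outer loop
vertex -3.547 1.606 -0.187
vertex -3.595 2.523 -0.339
vertex -3.264 2.307 1.094
endloop
endfacet
facet normal -0.742 0.471 -0.477
outer loop
vertex -3.883 4.098 -2.677
vertex -4.412 3.591 -2.355
vertex -4.101 4.297 -2.141
endloop
endfacet
facet normal 0.568 0.820 -0.074
outer loop
vertex -3.883 4.098 -2.677
vertex -4.101 4.297 -2.141
vertex -3.059 3.575 -2.148
endloop
endfacet
facet normal 0.568 0.820 -0.072
outer loop
vertex -3.059 3.575 -2.148
vertex -4.101 4.297 -2.141
vertex -3.278 3.774 -1.612
endloop
endfacet
facet normal 0.742 -0.471 0.478
outer loop
vertex -3.059 3.575 -2.148
vertex -3.278 3.774 -1.612
vertex -3.588 3.069 -1.825
endloop
endfacet
facet normal -0.742 0.471 -0.477
outer loop
vertex -4.101 4.297 -2.141
vertex -4.412 3.591 -2.355
vertex -4.501 4.083 -1.73
endloop
endfacet
facet normal 0.150 0.810 0.567
outer loop
vertex -4.101 4.297 -2.141
vertex -4.501 4.083 -1.73
vertex -3.278 3.774 -1.612
endloop
endfacet
facet normal 0.150 0.810 0.567
outer loop
vertex -3.278 3.774 -1.612
vertex -4.501 4.083 -1.73
vertex -3.677 3.56 -1.201
endloop
endfacet
facet normal 0.743 -0.471 0.476
outer loop
vertex -3.278 3.774 -1.612
vertex -3.677 3.56 -1.201
vertex -3.588 3.069 -1.825
endloop
endfacet
facet normal -0.742 0.472 -0.477
outer loop
vertex -4.501 4.083 -1.73
vertex -4.412 3.591 -2.355
vertex -4.849 3.581 -1.685
endloop
endfacet
facet normal -0.356 0.325 0.876
outer loop
vertex -4.501 4.083 -1.73
vertex -4.849 3.581 -1.685
vertex -3.677 3.56 -1.201
endloop
endfacet
facet normal -0.356 0.327 0.876
outer loop
vertex -3.677 3.56 -1.201
vertex -4.849 3.581 -1.685
vertex -4.025 3.058 -1.155
endloop
endfacet
facet normal 0.742 -0.471 0.476
outer loop
vertex -3.677 3.56 -1.201
vertex -4.025 3.058 -1.155
vertex -3.588 3.069 -1.825
endloop
endfacet
facet normal -0.742 0.471 -0.477
outer loop
vertex -4.849 3.581 -1.685
vertex -4.412 3.591 -2.355
vertex -4.941 3.085 -2.032
endloop
endfacet
facet normal -0.653 -0.349 0.672
outer loop
vertex -4.849 3.581 -1.685
vertex -4.941 3.085 -2.032
vertex -4.025 3.058 -1.155
endloop
endfacet
facet normal -0.653 -0.350 0.671
outer loop
vertex -4.025 3.058 -1.155
vertex -4.941 3.085 -2.032
vertex -4.117 2.562 -1.503
endloop
endfacet
facet normal 0.742 -0.472 0.476
outer loop
vertex -4.025 3.058 -1.155
vertex -4.117 2.562 -1.503
vertex -3.588 3.069 -1.825
endloop
endfacet
facet normal -0.742 0.471 -0.478
outer loop
vertex -4.941 3.085 -2.032
vertex -4.412 3.591 -2.355
vertex -4.722 2.886 -2.568
endloop
endfacet
facet normal -0.567 -0.820 0.073
outer loop
vertex -4.941 3.085 -2.032
vertex -4.722 2.886 -2.568
vertex -4.117 2.562 -1.503
endloop
endfacet
facet normal -0.568 -0.820 0.073
outer loop
vertex -4.117 2.562 -1.503
vertex -4.722 2.886 -2.568
vertex -3.899 2.363 -2.039
endloop
endfacet
facet normal 0.742 -0.471 0.477
outer loop
vertex -4.117 2.562 -1.503
vertex -3.899 2.363 -2.039
vertex -3.588 3.069 -1.825
endloop
endfacet
facet normal -0.743 0.471 -0.476
outer loop
vertex -4.722 2.886 -2.568
vertex -4.412 3.591 -2.355
vertex -4.323 3.1 -2.979
endloop
endfacet
facet normal -0.150 -0.810 -0.567
outer loop
vertex -4.722 2.886 -2.568
vertex -4.323 3.1 -2.979
vertex -3.899 2.363 -2.039
endloop
endfacet
facet normal -0.150 -0.810 -0.567
outer loop
vertex -3.899 2.363 -2.039
vertex -4.323 3.1 -2.979
vertex -3.499 2.577 -2.45
endloop
endfacet
facet normal 0.742 -0.471 0.477
outer loop
vertex -3.899 2.363 -2.039
vertex -3.499 2.577 -2.45
vertex -3.588 3.069 -1.825
endloop
endfacet
facet normal -0.742 0.471 -0.476
outer loop
vertex -4.323 3.1 -2.979
vertex -4.412 3.591 -2.355
vertex -3.975 3.602 -3.025
endloop
endfacet
facet normal 0.355 -0.326 -0.876
outer loop
vertex -4.323 3.1 -2.979
vertex -3.975 3.602 -3.025
vertex -3.499 2.577 -2.45
endloop
endfacet
facet normal 0.357 -0.326 -0.876
outer loop
vertex -3.499 2.577 -2.45
vertex -3.975 3.602 -3.025
vertex -3.151 3.079 -2.495
endloop
endfacet
facet normal 0.742 -0.472 0.477
outer loop
vertex -3.499 2.577 -2.45
vertex -3.151 3.079 -2.495
vertex -3.588 3.069 -1.825
endloop
endfacet
facet normal -0.742 0.472 -0.476
outer loop
vertex -3.975 3.602 -3.025
vertex -4.412 3.591 -2.355
vertex -3.883 4.098 -2.677
endloop
endfacet
facet normal 0.654 0.350 -0.671
outer loop
vertex -3.975 3.602 -3.025
vertex -3.883 4.098 -2.677
vertex -3.151 3.079 -2.495
endloop
endfacet
facet normal 0.653 0.349 -0.672
outer loop
vertex -3.151 3.079 -2.495
vertex -3.883 4.098 -2.677
vertex -3.059 3.575 -2.148
endloop
endfacet
facet normal 0.742 -0.471 0.477
outer loop
vertex -3.151 3.079 -2.495
vertex -3.059 3.575 -2.148
vertex -3.588 3.069 -1.825
endloop
endfacet

endsolid


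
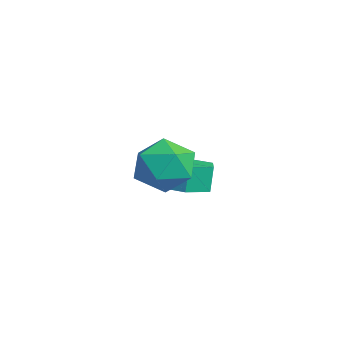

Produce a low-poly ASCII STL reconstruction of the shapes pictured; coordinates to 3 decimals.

solid 
facet normal -0.505 0.584 0.635
outer loop
vertex 2.272 1.065 -0.291
vertex 2.937 0.612 0.654
vertex 3.331 1.617 0.043
endloop
endfacet
facet normal -0.460 0.888 -0.009
outer loop
vertex 2.272 1.065 -0.291
vertex 3.331 1.617 0.043
vertex 3.062 1.465 -1.159
endloop
endfacet
facet normal -0.755 0.442 -0.483
outer loop
vertex 2.272 1.065 -0.291
vertex 3.062 1.465 -1.159
vertex 2.502 0.366 -1.29
endloop
endfacet
facet normal -0.982 -0.135 -0.132
outer loop
vertex 2.272 1.065 -0.291
vertex 2.502 0.366 -1.29
vertex 2.424 -0.161 -0.17
endloop
endfacet
facet normal -0.827 -0.047 0.560
outer loop
vertex 2.272 1.065 -0.291
vertex 2.424 -0.161 -0.17
vertex 2.937 0.612 0.654
endloop
endfacet
facet normal 0.230 0.958 -0.173
outer loop
vertex 3.062 1.465 -1.159
vertex 3.331 1.617 0.043
vertex 4.216 1.261 -0.75
endloop
endfacet
facet normal 0.158 0.467 0.870
outer loop
vertex 3.331 1.617 0.043
vertex 2.937 0.612 0.654
vertex 4.138 0.734 0.37
endloop
endfacet
facet normal -0.363 -0.556 0.748
outer loop
vertex 2.937 0.612 0.654
vertex 2.424 -0.161 -0.17
vertex 3.578 -0.365 0.239
endloop
endfacet
facet normal -0.613 -0.698 -0.371
outer loop
vertex 2.424 -0.161 -0.17
vertex 2.502 0.366 -1.29
vertex 3.309 -0.517 -0.963
endloop
endfacet
facet normal -0.246 0.238 -0.940
outer loop
vertex 2.502 0.366 -1.29
vertex 3.062 1.465 -1.159
vertex 3.703 0.488 -1.574
endloop
endfacet
facet normal 0.982 0.135 0.132
outer loop
vertex 4.368 0.035 -0.629
vertex 4.216 1.261 -0.75
vertex 4.138 0.734 0.37
endloop
endfacet
facet normal 0.755 -0.442 0.483
outer loop
vertex 4.368 0.035 -0.629
vertex 4.138 0.734 0.37
vertex 3.578 -0.365 0.239
endloop
endfacet
facet normal 0.460 -0.888 0.009
outer loop
vertex 4.368 0.035 -0.629
vertex 3.578 -0.365 0.239
vertex 3.309 -0.517 -0.963
endloop
endfacet
facet normal 0.505 -0.584 -0.635
outer loop
vertex 4.368 0.035 -0.629
vertex 3.309 -0.517 -0.963
vertex 3.703 0.488 -1.574
endloop
endfacet
facet normal 0.827 0.047 -0.560
outer loop
vertex 4.368 0.035 -0.629
vertex 3.703 0.488 -1.574
vertex 4.216 1.261 -0.75
endloop
endfacet
facet normal 0.613 0.698 0.371
outer loop
vertex 4.138 0.734 0.37
vertex 4.216 1.261 -0.75
vertex 3.331 1.617 0.043
endloop
endfacet
facet normal 0.246 -0.238 0.940
outer loop
vertex 3.578 -0.365 0.239
vertex 4.138 0.734 0.37
vertex 2.937 0.612 0.654
endloop
endfacet
facet normal -0.230 -0.958 0.173
outer loop
vertex 3.309 -0.517 -0.963
vertex 3.578 -0.365 0.239
vertex 2.424 -0.161 -0.17
endloop
endfacet
facet normal -0.158 -0.467 -0.870
outer loop
vertex 3.703 0.488 -1.574
vertex 3.309 -0.517 -0.963
vertex 2.502 0.366 -1.29
endloop
endfacet
facet normal 0.363 0.556 -0.748
outer loop
vertex 4.216 1.261 -0.75
vertex 3.703 0.488 -1.574
vertex 3.062 1.465 -1.159
endloop
endfacet
facet normal 0.178 -0.155 -0.972
outer loop
vertex 0.671 1.956 -3.068
vertex -0.326 2.199 -3.289
vertex 0.407 2.951 -3.275
endloop
endfacet
facet normal 0.951 0.279 0.129
outer loop
vertex 0.671 1.956 -3.068
vertex 0.407 2.951 -3.275
vertex 0.463 2.138 -1.931
endloop
endfacet
facet normal 0.951 0.279 0.129
outer loop
vertex 0.463 2.138 -1.931
vertex 0.407 2.951 -3.275
vertex 0.199 3.133 -2.138
endloop
endfacet
facet normal -0.177 0.155 0.972
outer loop
vertex 0.463 2.138 -1.931
vertex 0.199 3.133 -2.138
vertex -0.534 2.381 -2.151
endloop
endfacet
facet normal 0.177 -0.155 -0.972
outer loop
vertex 0.407 2.951 -3.275
vertex -0.326 2.199 -3.289
vertex -0.591 3.194 -3.496
endloop
endfacet
facet normal 0.257 0.960 -0.107
outer loop
vertex 0.407 2.951 -3.275
vertex -0.591 3.194 -3.496
vertex 0.199 3.133 -2.138
endloop
endfacet
facet normal 0.258 0.960 -0.107
outer loop
vertex 0.199 3.133 -2.138
vertex -0.591 3.194 -3.496
vertex -0.798 3.376 -2.359
endloop
endfacet
facet normal -0.177 0.156 0.972
outer loop
vertex 0.199 3.133 -2.138
vertex -0.798 3.376 -2.359
vertex -0.534 2.381 -2.151
endloop
endfacet
facet normal 0.177 -0.155 -0.972
outer loop
vertex -0.591 3.194 -3.496
vertex -0.326 2.199 -3.289
vertex -1.323 2.442 -3.509
endloop
endfacet
facet normal -0.694 0.680 -0.235
outer loop
vertex -0.591 3.194 -3.496
vertex -1.323 2.442 -3.509
vertex -0.798 3.376 -2.359
endloop
endfacet
facet normal -0.694 0.680 -0.236
outer loop
vertex -0.798 3.376 -2.359
vertex -1.323 2.442 -3.509
vertex -1.531 2.624 -2.372
endloop
endfacet
facet normal -0.177 0.156 0.972
outer loop
vertex -0.798 3.376 -2.359
vertex -1.531 2.624 -2.372
vertex -0.534 2.381 -2.151
endloop
endfacet
facet normal 0.177 -0.155 -0.972
outer loop
vertex -1.323 2.442 -3.509
vertex -0.326 2.199 -3.289
vertex -1.059 1.447 -3.302
endloop
endfacet
facet normal -0.951 -0.279 -0.129
outer loop
vertex -1.323 2.442 -3.509
vertex -1.059 1.447 -3.302
vertex -1.531 2.624 -2.372
endloop
endfacet
facet normal -0.951 -0.279 -0.129
outer loop
vertex -1.531 2.624 -2.372
vertex -1.059 1.447 -3.302
vertex -1.267 1.629 -2.165
endloop
endfacet
facet normal -0.178 0.155 0.972
outer loop
vertex -1.531 2.624 -2.372
vertex -1.267 1.629 -2.165
vertex -0.534 2.381 -2.151
endloop
endfacet
facet normal 0.177 -0.156 -0.972
outer loop
vertex -1.059 1.447 -3.302
vertex -0.326 2.199 -3.289
vertex -0.062 1.204 -3.081
endloop
endfacet
facet normal -0.258 -0.960 0.107
outer loop
vertex -1.059 1.447 -3.302
vertex -0.062 1.204 -3.081
vertex -1.267 1.629 -2.165
endloop
endfacet
facet normal -0.257 -0.960 0.107
outer loop
vertex -1.267 1.629 -2.165
vertex -0.062 1.204 -3.081
vertex -0.269 1.386 -1.944
endloop
endfacet
facet normal -0.177 0.155 0.972
outer loop
vertex -1.267 1.629 -2.165
vertex -0.269 1.386 -1.944
vertex -0.534 2.381 -2.151
endloop
endfacet
facet normal 0.177 -0.156 -0.972
outer loop
vertex -0.062 1.204 -3.081
vertex -0.326 2.199 -3.289
vertex 0.671 1.956 -3.068
endloop
endfacet
facet normal 0.694 -0.680 0.235
outer loop
vertex -0.062 1.204 -3.081
vertex 0.671 1.956 -3.068
vertex -0.269 1.386 -1.944
endloop
endfacet
facet normal 0.694 -0.680 0.236
outer loop
vertex -0.269 1.386 -1.944
vertex 0.671 1.956 -3.068
vertex 0.463 2.138 -1.931
endloop
endfacet
facet normal -0.177 0.155 0.972
outer loop
vertex -0.269 1.386 -1.944
vertex 0.463 2.138 -1.931
vertex -0.534 2.381 -2.151
endloop
endfacet

endsolid


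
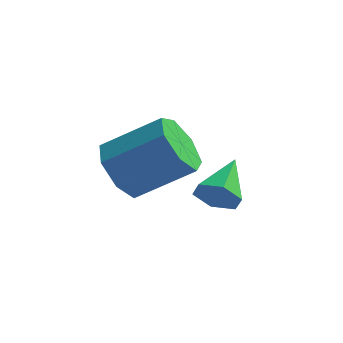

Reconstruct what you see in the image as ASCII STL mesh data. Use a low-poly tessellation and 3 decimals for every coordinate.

solid 
facet normal -0.792 -0.268 -0.549
outer loop
vertex 0.106 0.171 -4.121
vertex -0.409 0.614 -3.594
vertex -0.008 0.886 -4.305
endloop
endfacet
facet normal 0.591 -0.111 -0.799
outer loop
vertex 0.106 0.171 -4.121
vertex -0.008 0.886 -4.305
vertex 1.444 0.623 -3.193
endloop
endfacet
facet normal 0.592 -0.110 -0.799
outer loop
vertex 1.444 0.623 -3.193
vertex -0.008 0.886 -4.305
vertex 1.33 1.337 -3.376
endloop
endfacet
facet normal 0.792 0.267 0.549
outer loop
vertex 1.444 0.623 -3.193
vertex 1.33 1.337 -3.376
vertex 0.929 1.066 -2.666
endloop
endfacet
facet normal -0.792 -0.267 -0.549
outer loop
vertex -0.008 0.886 -4.305
vertex -0.409 0.614 -3.594
vertex -0.424 1.396 -3.953
endloop
endfacet
facet normal 0.250 0.680 -0.690
outer loop
vertex -0.008 0.886 -4.305
vertex -0.424 1.396 -3.953
vertex 1.33 1.337 -3.376
endloop
endfacet
facet normal 0.250 0.679 -0.690
outer loop
vertex 1.33 1.337 -3.376
vertex -0.424 1.396 -3.953
vertex 0.914 1.847 -3.025
endloop
endfacet
facet normal 0.792 0.268 0.549
outer loop
vertex 1.33 1.337 -3.376
vertex 0.914 1.847 -3.025
vertex 0.929 1.066 -2.666
endloop
endfacet
facet normal -0.792 -0.267 -0.549
outer loop
vertex -0.424 1.396 -3.953
vertex -0.409 0.614 -3.594
vertex -0.829 1.317 -3.331
endloop
endfacet
facet normal -0.281 0.958 -0.061
outer loop
vertex -0.424 1.396 -3.953
vertex -0.829 1.317 -3.331
vertex 0.914 1.847 -3.025
endloop
endfacet
facet normal -0.280 0.958 -0.062
outer loop
vertex 0.914 1.847 -3.025
vertex -0.829 1.317 -3.331
vertex 0.509 1.769 -2.403
endloop
endfacet
facet normal 0.792 0.268 0.549
outer loop
vertex 0.914 1.847 -3.025
vertex 0.509 1.769 -2.403
vertex 0.929 1.066 -2.666
endloop
endfacet
facet normal -0.792 -0.267 -0.550
outer loop
vertex -0.829 1.317 -3.331
vertex -0.409 0.614 -3.594
vertex -0.918 0.709 -2.907
endloop
endfacet
facet normal -0.599 0.515 0.613
outer loop
vertex -0.829 1.317 -3.331
vertex -0.918 0.709 -2.907
vertex 0.509 1.769 -2.403
endloop
endfacet
facet normal -0.599 0.515 0.613
outer loop
vertex 0.509 1.769 -2.403
vertex -0.918 0.709 -2.907
vertex 0.42 1.161 -1.979
endloop
endfacet
facet normal 0.792 0.267 0.550
outer loop
vertex 0.509 1.769 -2.403
vertex 0.42 1.161 -1.979
vertex 0.929 1.066 -2.666
endloop
endfacet
facet normal -0.791 -0.268 -0.549
outer loop
vertex -0.918 0.709 -2.907
vertex -0.409 0.614 -3.594
vertex -0.623 0.03 -3.001
endloop
endfacet
facet normal -0.466 -0.317 0.826
outer loop
vertex -0.918 0.709 -2.907
vertex -0.623 0.03 -3.001
vertex 0.42 1.161 -1.979
endloop
endfacet
facet normal -0.467 -0.316 0.826
outer loop
vertex 0.42 1.161 -1.979
vertex -0.623 0.03 -3.001
vertex 0.715 0.481 -2.072
endloop
endfacet
facet normal 0.791 0.268 0.549
outer loop
vertex 0.42 1.161 -1.979
vertex 0.715 0.481 -2.072
vertex 0.929 1.066 -2.666
endloop
endfacet
facet normal -0.792 -0.267 -0.549
outer loop
vertex -0.623 0.03 -3.001
vertex -0.409 0.614 -3.594
vertex -0.168 -0.21 -3.541
endloop
endfacet
facet normal 0.016 -0.909 0.418
outer loop
vertex -0.623 0.03 -3.001
vertex -0.168 -0.21 -3.541
vertex 0.715 0.481 -2.072
endloop
endfacet
facet normal 0.018 -0.909 0.417
outer loop
vertex 0.715 0.481 -2.072
vertex -0.168 -0.21 -3.541
vertex 1.17 0.242 -2.613
endloop
endfacet
facet normal 0.792 0.267 0.548
outer loop
vertex 0.715 0.481 -2.072
vertex 1.17 0.242 -2.613
vertex 0.929 1.066 -2.666
endloop
endfacet
facet normal -0.792 -0.267 -0.549
outer loop
vertex -0.168 -0.21 -3.541
vertex -0.409 0.614 -3.594
vertex 0.106 0.171 -4.121
endloop
endfacet
facet normal 0.488 -0.817 -0.306
outer loop
vertex -0.168 -0.21 -3.541
vertex 0.106 0.171 -4.121
vertex 1.17 0.242 -2.613
endloop
endfacet
facet normal 0.488 -0.817 -0.306
outer loop
vertex 1.17 0.242 -2.613
vertex 0.106 0.171 -4.121
vertex 1.444 0.623 -3.193
endloop
endfacet
facet normal 0.792 0.267 0.549
outer loop
vertex 1.17 0.242 -2.613
vertex 1.444 0.623 -3.193
vertex 0.929 1.066 -2.666
endloop
endfacet
facet normal -0.032 -0.926 -0.375
outer loop
vertex 2.643 -0.298 -3.586
vertex 2.27 -0.458 -3.159
vertex 2.061 -0.245 -3.667
endloop
endfacet
facet normal 0.161 0.685 -0.710
outer loop
vertex 2.643 -0.298 -3.586
vertex 2.061 -0.245 -3.667
vertex 2.31 0.718 -2.681
endloop
endfacet
facet normal -0.032 -0.926 -0.375
outer loop
vertex 2.061 -0.245 -3.667
vertex 2.27 -0.458 -3.159
vertex 1.688 -0.405 -3.24
endloop
endfacet
facet normal -0.705 0.588 -0.396
outer loop
vertex 2.061 -0.245 -3.667
vertex 1.688 -0.405 -3.24
vertex 2.31 0.718 -2.681
endloop
endfacet
facet normal -0.032 -0.926 -0.376
outer loop
vertex 1.688 -0.405 -3.24
vertex 2.27 -0.458 -3.159
vertex 1.896 -0.619 -2.731
endloop
endfacet
facet normal -0.856 0.248 0.454
outer loop
vertex 1.688 -0.405 -3.24
vertex 1.896 -0.619 -2.731
vertex 2.31 0.718 -2.681
endloop
endfacet
facet normal -0.032 -0.926 -0.376
outer loop
vertex 1.896 -0.619 -2.731
vertex 2.27 -0.458 -3.159
vertex 2.478 -0.672 -2.65
endloop
endfacet
facet normal -0.137 0.005 0.991
outer loop
vertex 1.896 -0.619 -2.731
vertex 2.478 -0.672 -2.65
vertex 2.31 0.718 -2.681
endloop
endfacet
facet normal -0.031 -0.926 -0.376
outer loop
vertex 2.478 -0.672 -2.65
vertex 2.27 -0.458 -3.159
vertex 2.852 -0.511 -3.077
endloop
endfacet
facet normal 0.729 0.103 0.677
outer loop
vertex 2.478 -0.672 -2.65
vertex 2.852 -0.511 -3.077
vertex 2.31 0.718 -2.681
endloop
endfacet
facet normal -0.032 -0.927 -0.375
outer loop
vertex 2.852 -0.511 -3.077
vertex 2.27 -0.458 -3.159
vertex 2.643 -0.298 -3.586
endloop
endfacet
facet normal 0.879 0.444 -0.175
outer loop
vertex 2.852 -0.511 -3.077
vertex 2.643 -0.298 -3.586
vertex 2.31 0.718 -2.681
endloop
endfacet

endsolid


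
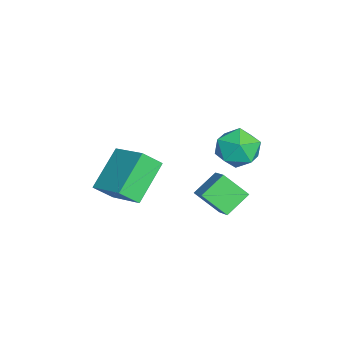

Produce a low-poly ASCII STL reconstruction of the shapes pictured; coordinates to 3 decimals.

solid 
facet normal -0.687 0.388 0.615
outer loop
vertex -2.745 -4.445 -0.043
vertex -1.365 -3.245 0.742
vertex -2.993 -3.65 -0.822
endloop
endfacet
facet normal -0.693 -0.603 -0.395
outer loop
vertex -1.495 -4.495 -2.162
vertex -2.745 -4.445 -0.043
vertex -2.993 -3.65 -0.822
endloop
endfacet
facet normal -0.687 0.388 0.615
outer loop
vertex -2.993 -3.65 -0.822
vertex -1.365 -3.245 0.742
vertex -1.613 -2.45 -0.037
endloop
endfacet
facet normal -0.218 0.697 -0.683
outer loop
vertex -1.613 -2.45 -0.037
vertex -1.495 -4.495 -2.162
vertex -2.993 -3.65 -0.822
endloop
endfacet
facet normal 0.218 -0.697 0.683
outer loop
vertex -2.745 -4.445 -0.043
vertex 0.133 -4.09 -0.598
vertex -1.365 -3.245 0.742
endloop
endfacet
facet normal -0.693 -0.603 -0.395
outer loop
vertex -1.247 -5.29 -1.383
vertex -2.745 -4.445 -0.043
vertex -1.495 -4.495 -2.162
endloop
endfacet
facet normal 0.218 -0.697 0.683
outer loop
vertex -1.247 -5.29 -1.383
vertex 0.133 -4.09 -0.598
vertex -2.745 -4.445 -0.043
endloop
endfacet
facet normal 0.693 0.603 0.395
outer loop
vertex -1.365 -3.245 0.742
vertex 0.133 -4.09 -0.598
vertex -1.613 -2.45 -0.037
endloop
endfacet
facet normal -0.218 0.697 -0.683
outer loop
vertex -0.115 -3.295 -1.377
vertex -1.495 -4.495 -2.162
vertex -1.613 -2.45 -0.037
endloop
endfacet
facet normal 0.693 0.603 0.395
outer loop
vertex -1.613 -2.45 -0.037
vertex 0.133 -4.09 -0.598
vertex -0.115 -3.295 -1.377
endloop
endfacet
facet normal 0.687 -0.388 -0.615
outer loop
vertex -0.115 -3.295 -1.377
vertex -1.247 -5.29 -1.383
vertex -1.495 -4.495 -2.162
endloop
endfacet
facet normal 0.687 -0.388 -0.615
outer loop
vertex 0.133 -4.09 -0.598
vertex -1.247 -5.29 -1.383
vertex -0.115 -3.295 -1.377
endloop
endfacet
facet normal -0.455 0.612 0.646
outer loop
vertex -1.867 1.103 1.657
vertex -1.323 0.655 2.465
vertex -0.916 1.502 1.949
endloop
endfacet
facet normal -0.389 0.921 0.006
outer loop
vertex -1.867 1.103 1.657
vertex -0.916 1.502 1.949
vertex -1.161 1.406 0.909
endloop
endfacet
facet normal -0.719 0.509 -0.473
outer loop
vertex -1.867 1.103 1.657
vertex -1.161 1.406 0.909
vertex -1.72 0.499 0.783
endloop
endfacet
facet normal -0.990 -0.054 -0.129
outer loop
vertex -1.867 1.103 1.657
vertex -1.72 0.499 0.783
vertex -1.82 0.035 1.745
endloop
endfacet
facet normal -0.827 0.010 0.562
outer loop
vertex -1.867 1.103 1.657
vertex -1.82 0.035 1.745
vertex -1.323 0.655 2.465
endloop
endfacet
facet normal 0.306 0.939 -0.159
outer loop
vertex -1.161 1.406 0.909
vertex -0.916 1.502 1.949
vertex -0.18 1.145 1.255
endloop
endfacet
facet normal 0.197 0.439 0.876
outer loop
vertex -0.916 1.502 1.949
vertex -1.323 0.655 2.465
vertex -0.28 0.681 2.217
endloop
endfacet
facet normal -0.404 -0.536 0.741
outer loop
vertex -1.323 0.655 2.465
vertex -1.82 0.035 1.745
vertex -0.839 -0.226 2.091
endloop
endfacet
facet normal -0.668 -0.641 -0.379
outer loop
vertex -1.82 0.035 1.745
vertex -1.72 0.499 0.783
vertex -1.084 -0.322 1.051
endloop
endfacet
facet normal -0.229 0.271 -0.935
outer loop
vertex -1.72 0.499 0.783
vertex -1.161 1.406 0.909
vertex -0.677 0.525 0.535
endloop
endfacet
facet normal 0.990 0.054 0.129
outer loop
vertex -0.133 0.077 1.343
vertex -0.18 1.145 1.255
vertex -0.28 0.681 2.217
endloop
endfacet
facet normal 0.719 -0.509 0.473
outer loop
vertex -0.133 0.077 1.343
vertex -0.28 0.681 2.217
vertex -0.839 -0.226 2.091
endloop
endfacet
facet normal 0.389 -0.921 -0.006
outer loop
vertex -0.133 0.077 1.343
vertex -0.839 -0.226 2.091
vertex -1.084 -0.322 1.051
endloop
endfacet
facet normal 0.455 -0.612 -0.646
outer loop
vertex -0.133 0.077 1.343
vertex -1.084 -0.322 1.051
vertex -0.677 0.525 0.535
endloop
endfacet
facet normal 0.827 -0.010 -0.562
outer loop
vertex -0.133 0.077 1.343
vertex -0.677 0.525 0.535
vertex -0.18 1.145 1.255
endloop
endfacet
facet normal 0.668 0.641 0.379
outer loop
vertex -0.28 0.681 2.217
vertex -0.18 1.145 1.255
vertex -0.916 1.502 1.949
endloop
endfacet
facet normal 0.229 -0.271 0.935
outer loop
vertex -0.839 -0.226 2.091
vertex -0.28 0.681 2.217
vertex -1.323 0.655 2.465
endloop
endfacet
facet normal -0.306 -0.939 0.159
outer loop
vertex -1.084 -0.322 1.051
vertex -0.839 -0.226 2.091
vertex -1.82 0.035 1.745
endloop
endfacet
facet normal -0.197 -0.439 -0.876
outer loop
vertex -0.677 0.525 0.535
vertex -1.084 -0.322 1.051
vertex -1.72 0.499 0.783
endloop
endfacet
facet normal 0.404 0.536 -0.741
outer loop
vertex -0.18 1.145 1.255
vertex -0.677 0.525 0.535
vertex -1.161 1.406 0.909
endloop
endfacet
facet normal -0.807 -0.263 -0.529
outer loop
vertex -1.444 -1.171 -1.711
vertex -2.198 -0.317 -0.986
vertex -1.163 -0.115 -2.663
endloop
endfacet
facet normal 0.558 -0.633 -0.537
outer loop
vertex -0.082 0.237 -1.954
vertex -1.444 -1.171 -1.711
vertex -1.163 -0.115 -2.663
endloop
endfacet
facet normal -0.806 -0.263 -0.529
outer loop
vertex -1.163 -0.115 -2.663
vertex -2.198 -0.317 -0.986
vertex -1.917 0.739 -1.939
endloop
endfacet
facet normal 0.194 0.728 -0.657
outer loop
vertex -1.917 0.739 -1.939
vertex -0.082 0.237 -1.954
vertex -1.163 -0.115 -2.663
endloop
endfacet
facet normal -0.194 -0.729 0.657
outer loop
vertex -1.444 -1.171 -1.711
vertex -1.117 0.035 -0.277
vertex -2.198 -0.317 -0.986
endloop
endfacet
facet normal 0.558 -0.633 -0.536
outer loop
vertex -0.363 -0.819 -1.001
vertex -1.444 -1.171 -1.711
vertex -0.082 0.237 -1.954
endloop
endfacet
facet normal -0.194 -0.728 0.657
outer loop
vertex -0.363 -0.819 -1.001
vertex -1.117 0.035 -0.277
vertex -1.444 -1.171 -1.711
endloop
endfacet
facet normal -0.558 0.633 0.537
outer loop
vertex -2.198 -0.317 -0.986
vertex -1.117 0.035 -0.277
vertex -1.917 0.739 -1.939
endloop
endfacet
facet normal 0.194 0.729 -0.657
outer loop
vertex -0.836 1.091 -1.229
vertex -0.082 0.237 -1.954
vertex -1.917 0.739 -1.939
endloop
endfacet
facet normal -0.558 0.632 0.537
outer loop
vertex -1.917 0.739 -1.939
vertex -1.117 0.035 -0.277
vertex -0.836 1.091 -1.229
endloop
endfacet
facet normal 0.807 0.263 0.529
outer loop
vertex -0.836 1.091 -1.229
vertex -0.363 -0.819 -1.001
vertex -0.082 0.237 -1.954
endloop
endfacet
facet normal 0.806 0.263 0.530
outer loop
vertex -1.117 0.035 -0.277
vertex -0.363 -0.819 -1.001
vertex -0.836 1.091 -1.229
endloop
endfacet

endsolid


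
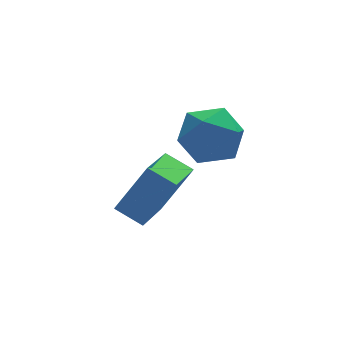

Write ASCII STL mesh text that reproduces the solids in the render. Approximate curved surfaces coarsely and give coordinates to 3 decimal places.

solid 
facet normal -0.540 0.040 -0.841
outer loop
vertex -0.343 -2.817 0.86
vertex 0.629 -1.596 0.294
vertex 0.196 -3.419 0.485
endloop
endfacet
facet normal -0.585 -0.736 0.341
outer loop
vertex 1.071 -3.484 1.846
vertex -0.343 -2.817 0.86
vertex 0.196 -3.419 0.485
endloop
endfacet
facet normal -0.541 0.040 -0.840
outer loop
vertex 0.196 -3.419 0.485
vertex 0.629 -1.596 0.294
vertex 1.167 -2.197 -0.081
endloop
endfacet
facet normal 0.605 -0.676 -0.421
outer loop
vertex 1.167 -2.197 -0.081
vertex 1.071 -3.484 1.846
vertex 0.196 -3.419 0.485
endloop
endfacet
facet normal -0.604 0.676 0.421
outer loop
vertex -0.343 -2.817 0.86
vertex 1.504 -1.661 1.655
vertex 0.629 -1.596 0.294
endloop
endfacet
facet normal -0.585 -0.736 0.341
outer loop
vertex 0.533 -2.883 2.221
vertex -0.343 -2.817 0.86
vertex 1.071 -3.484 1.846
endloop
endfacet
facet normal -0.605 0.676 0.422
outer loop
vertex 0.533 -2.883 2.221
vertex 1.504 -1.661 1.655
vertex -0.343 -2.817 0.86
endloop
endfacet
facet normal 0.585 0.736 -0.341
outer loop
vertex 0.629 -1.596 0.294
vertex 1.504 -1.661 1.655
vertex 1.167 -2.197 -0.081
endloop
endfacet
facet normal 0.604 -0.676 -0.422
outer loop
vertex 2.043 -2.263 1.28
vertex 1.071 -3.484 1.846
vertex 1.167 -2.197 -0.081
endloop
endfacet
facet normal 0.585 0.736 -0.341
outer loop
vertex 1.167 -2.197 -0.081
vertex 1.504 -1.661 1.655
vertex 2.043 -2.263 1.28
endloop
endfacet
facet normal 0.540 -0.041 0.840
outer loop
vertex 2.043 -2.263 1.28
vertex 0.533 -2.883 2.221
vertex 1.071 -3.484 1.846
endloop
endfacet
facet normal 0.540 -0.040 0.841
outer loop
vertex 1.504 -1.661 1.655
vertex 0.533 -2.883 2.221
vertex 2.043 -2.263 1.28
endloop
endfacet
facet normal -0.749 0.157 0.644
outer loop
vertex 1.153 -3.343 3.414
vertex 1.724 -3.596 4.139
vertex 1.678 -2.681 3.863
endloop
endfacet
facet normal -0.806 0.587 0.077
outer loop
vertex 1.153 -3.343 3.414
vertex 1.678 -2.681 3.863
vertex 1.6 -2.663 2.91
endloop
endfacet
facet normal -0.843 0.178 -0.507
outer loop
vertex 1.153 -3.343 3.414
vertex 1.6 -2.663 2.91
vertex 1.597 -3.568 2.597
endloop
endfacet
facet normal -0.809 -0.505 -0.301
outer loop
vertex 1.153 -3.343 3.414
vertex 1.597 -3.568 2.597
vertex 1.674 -4.144 3.356
endloop
endfacet
facet normal -0.751 -0.518 0.410
outer loop
vertex 1.153 -3.343 3.414
vertex 1.674 -4.144 3.356
vertex 1.724 -3.596 4.139
endloop
endfacet
facet normal -0.210 0.977 0.036
outer loop
vertex 1.6 -2.663 2.91
vertex 1.678 -2.681 3.863
vertex 2.446 -2.496 3.324
endloop
endfacet
facet normal -0.118 0.281 0.952
outer loop
vertex 1.678 -2.681 3.863
vertex 1.724 -3.596 4.139
vertex 2.523 -3.072 4.083
endloop
endfacet
facet normal -0.121 -0.810 0.574
outer loop
vertex 1.724 -3.596 4.139
vertex 1.674 -4.144 3.356
vertex 2.52 -3.977 3.77
endloop
endfacet
facet normal -0.215 -0.788 -0.577
outer loop
vertex 1.674 -4.144 3.356
vertex 1.597 -3.568 2.597
vertex 2.442 -3.959 2.817
endloop
endfacet
facet normal -0.271 0.315 -0.910
outer loop
vertex 1.597 -3.568 2.597
vertex 1.6 -2.663 2.91
vertex 2.396 -3.044 2.541
endloop
endfacet
facet normal 0.809 0.505 0.301
outer loop
vertex 2.967 -3.297 3.266
vertex 2.446 -2.496 3.324
vertex 2.523 -3.072 4.083
endloop
endfacet
facet normal 0.843 -0.178 0.507
outer loop
vertex 2.967 -3.297 3.266
vertex 2.523 -3.072 4.083
vertex 2.52 -3.977 3.77
endloop
endfacet
facet normal 0.806 -0.587 -0.077
outer loop
vertex 2.967 -3.297 3.266
vertex 2.52 -3.977 3.77
vertex 2.442 -3.959 2.817
endloop
endfacet
facet normal 0.749 -0.157 -0.644
outer loop
vertex 2.967 -3.297 3.266
vertex 2.442 -3.959 2.817
vertex 2.396 -3.044 2.541
endloop
endfacet
facet normal 0.751 0.518 -0.410
outer loop
vertex 2.967 -3.297 3.266
vertex 2.396 -3.044 2.541
vertex 2.446 -2.496 3.324
endloop
endfacet
facet normal 0.215 0.788 0.577
outer loop
vertex 2.523 -3.072 4.083
vertex 2.446 -2.496 3.324
vertex 1.678 -2.681 3.863
endloop
endfacet
facet normal 0.271 -0.315 0.910
outer loop
vertex 2.52 -3.977 3.77
vertex 2.523 -3.072 4.083
vertex 1.724 -3.596 4.139
endloop
endfacet
facet normal 0.210 -0.977 -0.036
outer loop
vertex 2.442 -3.959 2.817
vertex 2.52 -3.977 3.77
vertex 1.674 -4.144 3.356
endloop
endfacet
facet normal 0.118 -0.281 -0.952
outer loop
vertex 2.396 -3.044 2.541
vertex 2.442 -3.959 2.817
vertex 1.597 -3.568 2.597
endloop
endfacet
facet normal 0.121 0.810 -0.574
outer loop
vertex 2.446 -2.496 3.324
vertex 2.396 -3.044 2.541
vertex 1.6 -2.663 2.91
endloop
endfacet

endsolid


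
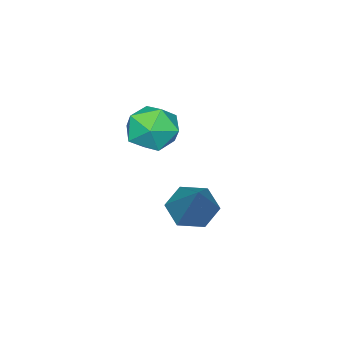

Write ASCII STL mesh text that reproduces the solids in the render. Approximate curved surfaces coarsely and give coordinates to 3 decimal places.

solid 
facet normal 0.176 0.746 0.642
outer loop
vertex -1.488 2.348 1.182
vertex -1.446 1.877 1.718
vertex -0.859 2.054 1.351
endloop
endfacet
facet normal 0.425 0.905 -0.007
outer loop
vertex -1.488 2.348 1.182
vertex -0.859 2.054 1.351
vertex -1.043 2.135 0.665
endloop
endfacet
facet normal -0.121 0.877 -0.465
outer loop
vertex -1.488 2.348 1.182
vertex -1.043 2.135 0.665
vertex -1.744 2.008 0.608
endloop
endfacet
facet normal -0.706 0.701 -0.100
outer loop
vertex -1.488 2.348 1.182
vertex -1.744 2.008 0.608
vertex -1.994 1.849 1.259
endloop
endfacet
facet normal -0.522 0.620 0.586
outer loop
vertex -1.488 2.348 1.182
vertex -1.994 1.849 1.259
vertex -1.446 1.877 1.718
endloop
endfacet
facet normal 0.896 0.401 -0.193
outer loop
vertex -1.043 2.135 0.665
vertex -0.859 2.054 1.351
vertex -0.726 1.531 0.881
endloop
endfacet
facet normal 0.493 0.143 0.858
outer loop
vertex -0.859 2.054 1.351
vertex -1.446 1.877 1.718
vertex -0.976 1.372 1.532
endloop
endfacet
facet normal -0.639 -0.061 0.767
outer loop
vertex -1.446 1.877 1.718
vertex -1.994 1.849 1.259
vertex -1.677 1.245 1.475
endloop
endfacet
facet normal -0.937 0.070 -0.343
outer loop
vertex -1.994 1.849 1.259
vertex -1.744 2.008 0.608
vertex -1.861 1.326 0.789
endloop
endfacet
facet normal 0.012 0.355 -0.935
outer loop
vertex -1.744 2.008 0.608
vertex -1.043 2.135 0.665
vertex -1.274 1.503 0.422
endloop
endfacet
facet normal 0.706 -0.701 0.100
outer loop
vertex -1.232 1.032 0.958
vertex -0.726 1.531 0.881
vertex -0.976 1.372 1.532
endloop
endfacet
facet normal 0.121 -0.877 0.465
outer loop
vertex -1.232 1.032 0.958
vertex -0.976 1.372 1.532
vertex -1.677 1.245 1.475
endloop
endfacet
facet normal -0.425 -0.905 0.007
outer loop
vertex -1.232 1.032 0.958
vertex -1.677 1.245 1.475
vertex -1.861 1.326 0.789
endloop
endfacet
facet normal -0.176 -0.746 -0.642
outer loop
vertex -1.232 1.032 0.958
vertex -1.861 1.326 0.789
vertex -1.274 1.503 0.422
endloop
endfacet
facet normal 0.522 -0.620 -0.586
outer loop
vertex -1.232 1.032 0.958
vertex -1.274 1.503 0.422
vertex -0.726 1.531 0.881
endloop
endfacet
facet normal 0.937 -0.070 0.343
outer loop
vertex -0.976 1.372 1.532
vertex -0.726 1.531 0.881
vertex -0.859 2.054 1.351
endloop
endfacet
facet normal -0.012 -0.355 0.935
outer loop
vertex -1.677 1.245 1.475
vertex -0.976 1.372 1.532
vertex -1.446 1.877 1.718
endloop
endfacet
facet normal -0.896 -0.401 0.193
outer loop
vertex -1.861 1.326 0.789
vertex -1.677 1.245 1.475
vertex -1.994 1.849 1.259
endloop
endfacet
facet normal -0.493 -0.143 -0.858
outer loop
vertex -1.274 1.503 0.422
vertex -1.861 1.326 0.789
vertex -1.744 2.008 0.608
endloop
endfacet
facet normal 0.639 0.061 -0.767
outer loop
vertex -0.726 1.531 0.881
vertex -1.274 1.503 0.422
vertex -1.043 2.135 0.665
endloop
endfacet
facet normal -0.489 -0.491 -0.721
outer loop
vertex -1.503 2.279 -1.992
vertex -2.037 2.292 -1.639
vertex -1.912 2.768 -2.048
endloop
endfacet
facet normal 0.707 0.539 -0.459
outer loop
vertex -1.503 2.279 -1.992
vertex -1.912 2.768 -2.048
vertex -1.103 3.228 -0.261
endloop
endfacet
facet normal -0.489 -0.491 -0.721
outer loop
vertex -1.912 2.768 -2.048
vertex -2.037 2.292 -1.639
vertex -2.446 2.781 -1.695
endloop
endfacet
facet normal -0.109 0.973 -0.201
outer loop
vertex -1.912 2.768 -2.048
vertex -2.446 2.781 -1.695
vertex -1.103 3.228 -0.261
endloop
endfacet
facet normal -0.488 -0.491 -0.722
outer loop
vertex -2.446 2.781 -1.695
vertex -2.037 2.292 -1.639
vertex -2.571 2.304 -1.286
endloop
endfacet
facet normal -0.680 0.572 0.459
outer loop
vertex -2.446 2.781 -1.695
vertex -2.571 2.304 -1.286
vertex -1.103 3.228 -0.261
endloop
endfacet
facet normal -0.488 -0.491 -0.722
outer loop
vertex -2.571 2.304 -1.286
vertex -2.037 2.292 -1.639
vertex -2.162 1.815 -1.23
endloop
endfacet
facet normal -0.434 -0.265 0.861
outer loop
vertex -2.571 2.304 -1.286
vertex -2.162 1.815 -1.23
vertex -1.103 3.228 -0.261
endloop
endfacet
facet normal -0.489 -0.490 -0.721
outer loop
vertex -2.162 1.815 -1.23
vertex -2.037 2.292 -1.639
vertex -1.628 1.802 -1.583
endloop
endfacet
facet normal 0.382 -0.700 0.603
outer loop
vertex -2.162 1.815 -1.23
vertex -1.628 1.802 -1.583
vertex -1.103 3.228 -0.261
endloop
endfacet
facet normal -0.489 -0.490 -0.721
outer loop
vertex -1.628 1.802 -1.583
vertex -2.037 2.292 -1.639
vertex -1.503 2.279 -1.992
endloop
endfacet
facet normal 0.953 -0.298 -0.057
outer loop
vertex -1.628 1.802 -1.583
vertex -1.503 2.279 -1.992
vertex -1.103 3.228 -0.261
endloop
endfacet

endsolid


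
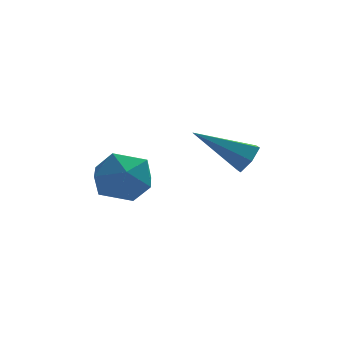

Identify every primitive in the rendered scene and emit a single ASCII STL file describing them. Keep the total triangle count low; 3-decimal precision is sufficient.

solid 
facet normal 0.828 -0.168 -0.534
outer loop
vertex 4.247 -1.364 1.988
vertex 3.988 -1.194 1.533
vertex 4.262 -0.833 1.844
endloop
endfacet
facet normal 0.317 0.240 0.918
outer loop
vertex 4.247 -1.364 1.988
vertex 4.262 -0.833 1.844
vertex 2.572 -0.906 2.447
endloop
endfacet
facet normal 0.829 -0.170 -0.533
outer loop
vertex 4.262 -0.833 1.844
vertex 3.988 -1.194 1.533
vertex 4.004 -0.664 1.389
endloop
endfacet
facet normal 0.070 0.947 0.312
outer loop
vertex 4.262 -0.833 1.844
vertex 4.004 -0.664 1.389
vertex 2.572 -0.906 2.447
endloop
endfacet
facet normal 0.828 -0.170 -0.534
outer loop
vertex 4.004 -0.664 1.389
vertex 3.988 -1.194 1.533
vertex 3.729 -1.025 1.078
endloop
endfacet
facet normal -0.468 0.754 -0.461
outer loop
vertex 4.004 -0.664 1.389
vertex 3.729 -1.025 1.078
vertex 2.572 -0.906 2.447
endloop
endfacet
facet normal 0.828 -0.169 -0.534
outer loop
vertex 3.729 -1.025 1.078
vertex 3.988 -1.194 1.533
vertex 3.714 -1.555 1.222
endloop
endfacet
facet normal -0.762 -0.150 -0.631
outer loop
vertex 3.729 -1.025 1.078
vertex 3.714 -1.555 1.222
vertex 2.572 -0.906 2.447
endloop
endfacet
facet normal 0.828 -0.167 -0.535
outer loop
vertex 3.714 -1.555 1.222
vertex 3.988 -1.194 1.533
vertex 3.973 -1.725 1.676
endloop
endfacet
facet normal -0.515 -0.857 -0.027
outer loop
vertex 3.714 -1.555 1.222
vertex 3.973 -1.725 1.676
vertex 2.572 -0.906 2.447
endloop
endfacet
facet normal 0.829 -0.167 -0.534
outer loop
vertex 3.973 -1.725 1.676
vertex 3.988 -1.194 1.533
vertex 4.247 -1.364 1.988
endloop
endfacet
facet normal 0.023 -0.664 0.748
outer loop
vertex 3.973 -1.725 1.676
vertex 4.247 -1.364 1.988
vertex 2.572 -0.906 2.447
endloop
endfacet
facet normal -0.801 0.165 0.576
outer loop
vertex 0.092 -0.568 1.22
vertex -0.046 -1.47 1.286
vertex 0.482 -1.042 1.898
endloop
endfacet
facet normal -0.317 0.682 0.659
outer loop
vertex 0.092 -0.568 1.22
vertex 0.482 -1.042 1.898
vertex 0.958 -0.396 1.459
endloop
endfacet
facet normal -0.200 0.980 0.021
outer loop
vertex 0.092 -0.568 1.22
vertex 0.958 -0.396 1.459
vertex 0.724 -0.425 0.575
endloop
endfacet
facet normal -0.612 0.646 -0.456
outer loop
vertex 0.092 -0.568 1.22
vertex 0.724 -0.425 0.575
vertex 0.104 -1.088 0.468
endloop
endfacet
facet normal -0.983 0.142 -0.114
outer loop
vertex 0.092 -0.568 1.22
vertex 0.104 -1.088 0.468
vertex -0.046 -1.47 1.286
endloop
endfacet
facet normal 0.292 0.381 0.877
outer loop
vertex 0.958 -0.396 1.459
vertex 0.482 -1.042 1.898
vertex 1.356 -1.192 1.672
endloop
endfacet
facet normal -0.490 -0.457 0.742
outer loop
vertex 0.482 -1.042 1.898
vertex -0.046 -1.47 1.286
vertex 0.736 -1.855 1.565
endloop
endfacet
facet normal -0.786 -0.493 -0.374
outer loop
vertex -0.046 -1.47 1.286
vertex 0.104 -1.088 0.468
vertex 0.502 -1.884 0.681
endloop
endfacet
facet normal -0.185 0.323 -0.928
outer loop
vertex 0.104 -1.088 0.468
vertex 0.724 -0.425 0.575
vertex 0.978 -1.238 0.242
endloop
endfacet
facet normal 0.480 0.863 -0.155
outer loop
vertex 0.724 -0.425 0.575
vertex 0.958 -0.396 1.459
vertex 1.506 -0.81 0.854
endloop
endfacet
facet normal 0.612 -0.646 0.456
outer loop
vertex 1.368 -1.712 0.92
vertex 1.356 -1.192 1.672
vertex 0.736 -1.855 1.565
endloop
endfacet
facet normal 0.200 -0.980 -0.021
outer loop
vertex 1.368 -1.712 0.92
vertex 0.736 -1.855 1.565
vertex 0.502 -1.884 0.681
endloop
endfacet
facet normal 0.317 -0.682 -0.659
outer loop
vertex 1.368 -1.712 0.92
vertex 0.502 -1.884 0.681
vertex 0.978 -1.238 0.242
endloop
endfacet
facet normal 0.801 -0.165 -0.576
outer loop
vertex 1.368 -1.712 0.92
vertex 0.978 -1.238 0.242
vertex 1.506 -0.81 0.854
endloop
endfacet
facet normal 0.983 -0.142 0.114
outer loop
vertex 1.368 -1.712 0.92
vertex 1.506 -0.81 0.854
vertex 1.356 -1.192 1.672
endloop
endfacet
facet normal 0.185 -0.323 0.928
outer loop
vertex 0.736 -1.855 1.565
vertex 1.356 -1.192 1.672
vertex 0.482 -1.042 1.898
endloop
endfacet
facet normal -0.480 -0.863 0.155
outer loop
vertex 0.502 -1.884 0.681
vertex 0.736 -1.855 1.565
vertex -0.046 -1.47 1.286
endloop
endfacet
facet normal -0.292 -0.381 -0.877
outer loop
vertex 0.978 -1.238 0.242
vertex 0.502 -1.884 0.681
vertex 0.104 -1.088 0.468
endloop
endfacet
facet normal 0.490 0.457 -0.742
outer loop
vertex 1.506 -0.81 0.854
vertex 0.978 -1.238 0.242
vertex 0.724 -0.425 0.575
endloop
endfacet
facet normal 0.786 0.493 0.374
outer loop
vertex 1.356 -1.192 1.672
vertex 1.506 -0.81 0.854
vertex 0.958 -0.396 1.459
endloop
endfacet

endsolid
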